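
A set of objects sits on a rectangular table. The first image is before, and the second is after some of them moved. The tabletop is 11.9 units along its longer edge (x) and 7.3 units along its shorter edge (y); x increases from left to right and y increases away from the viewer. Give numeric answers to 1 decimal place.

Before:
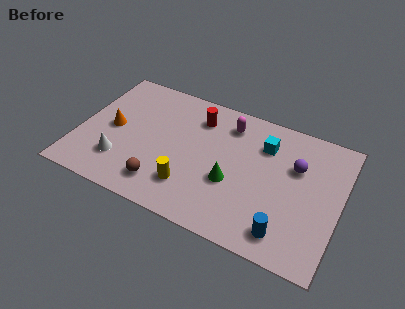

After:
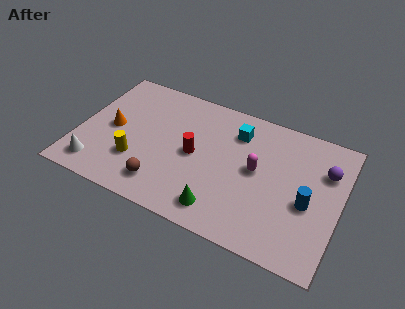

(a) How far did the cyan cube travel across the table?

1.3

The cyan cube moved from about (8.3, 5.4) to (7.0, 5.6), a distance of √(1.3² + 0.2²) ≈ 1.3.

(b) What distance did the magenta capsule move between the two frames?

2.5

From (6.6, 5.9) to (8.1, 3.9), the magenta capsule covered √(1.5² + 2.0²) ≈ 2.5 units.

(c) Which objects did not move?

the brown sphere and the orange cone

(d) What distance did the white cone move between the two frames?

1.2

From (2.1, 1.9) to (1.1, 1.2), the white cone covered √(1.0² + 0.7²) ≈ 1.2 units.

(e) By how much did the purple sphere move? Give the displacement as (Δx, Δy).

(1.3, 0.3)

The purple sphere was at about (9.8, 4.8) and moved to about (11.1, 5.1).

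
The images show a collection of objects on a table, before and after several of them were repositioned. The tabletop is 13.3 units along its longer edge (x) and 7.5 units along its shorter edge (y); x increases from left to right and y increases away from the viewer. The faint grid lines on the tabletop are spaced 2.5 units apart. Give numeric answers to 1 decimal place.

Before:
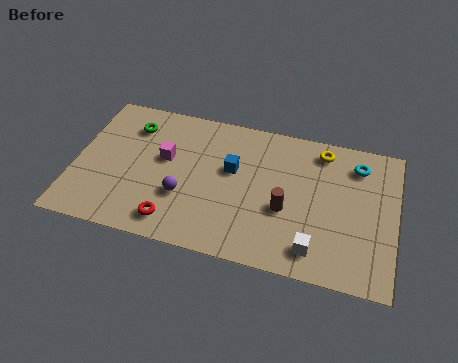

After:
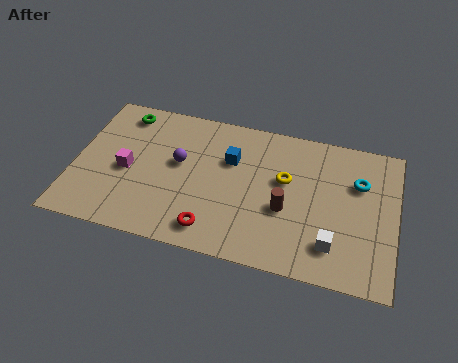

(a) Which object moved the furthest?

the yellow torus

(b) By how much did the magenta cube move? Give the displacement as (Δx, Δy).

(-1.5, -1.0)

The magenta cube started near (3.7, 4.4) and ended near (2.2, 3.4).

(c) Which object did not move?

the brown cylinder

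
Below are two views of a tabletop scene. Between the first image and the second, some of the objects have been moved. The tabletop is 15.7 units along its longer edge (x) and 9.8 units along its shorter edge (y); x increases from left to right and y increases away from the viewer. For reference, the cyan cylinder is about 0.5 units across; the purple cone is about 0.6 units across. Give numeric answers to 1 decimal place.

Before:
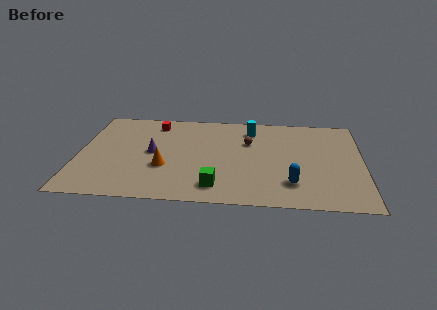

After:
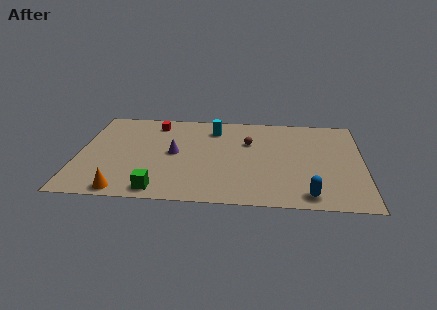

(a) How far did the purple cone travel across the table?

1.2

The purple cone was near (4.1, 5.0) before and (5.3, 5.0) after, so it travelled √(1.2² + 0.0²) ≈ 1.2 units.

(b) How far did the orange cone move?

3.3

The orange cone moved from about (4.8, 3.5) to (2.7, 0.9), a distance of √(2.1² + 2.6²) ≈ 3.3.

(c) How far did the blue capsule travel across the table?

1.4

From (11.8, 2.3) to (12.7, 1.2), the blue capsule covered √(0.9² + 1.1²) ≈ 1.4 units.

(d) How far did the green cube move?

3.2

The green cube was near (7.7, 1.7) before and (4.6, 1.1) after, so it travelled √(3.1² + 0.6²) ≈ 3.2 units.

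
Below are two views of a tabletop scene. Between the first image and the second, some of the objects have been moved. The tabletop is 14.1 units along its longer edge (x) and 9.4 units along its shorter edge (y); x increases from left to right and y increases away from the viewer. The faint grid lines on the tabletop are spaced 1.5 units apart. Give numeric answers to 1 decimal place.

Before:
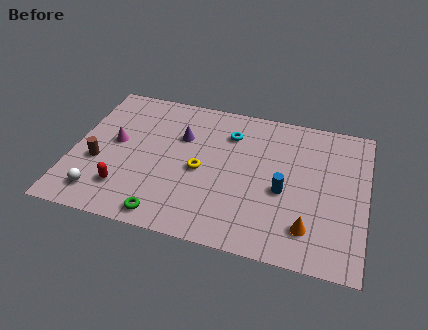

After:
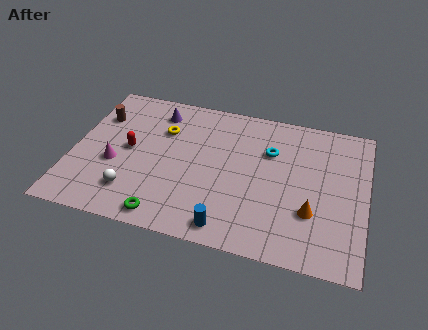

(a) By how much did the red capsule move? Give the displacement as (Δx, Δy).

(0.0, 2.6)

The red capsule was at about (2.7, 2.2) and moved to about (2.7, 4.8).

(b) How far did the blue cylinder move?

3.8

The blue cylinder moved from about (10.2, 4.0) to (7.8, 1.1), a distance of √(2.4² + 2.9²) ≈ 3.8.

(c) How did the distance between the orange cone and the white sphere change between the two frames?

-1.4

They were about 9.9 units apart before and 8.5 after — 1.4 units closer together.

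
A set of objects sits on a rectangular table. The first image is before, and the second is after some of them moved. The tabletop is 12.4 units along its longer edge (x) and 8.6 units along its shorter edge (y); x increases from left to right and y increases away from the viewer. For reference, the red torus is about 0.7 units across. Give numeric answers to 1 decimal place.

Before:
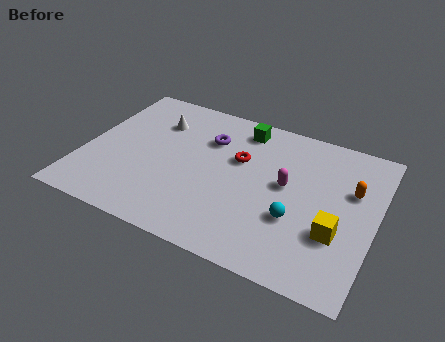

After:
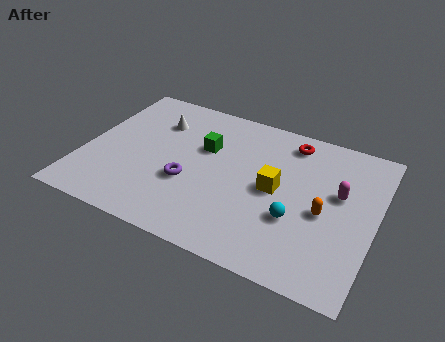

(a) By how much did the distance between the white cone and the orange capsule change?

-0.6

They were about 8.5 units apart before and 7.9 after — 0.6 units closer together.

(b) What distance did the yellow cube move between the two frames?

3.0

From (10.9, 2.9) to (8.2, 4.3), the yellow cube covered √(2.7² + 1.4²) ≈ 3.0 units.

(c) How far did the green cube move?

2.3

The green cube was near (6.4, 7.3) before and (5.0, 5.5) after, so it travelled √(1.4² + 1.8²) ≈ 2.3 units.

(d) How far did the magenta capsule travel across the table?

2.2

The magenta capsule moved from about (8.6, 4.7) to (10.8, 5.1), a distance of √(2.2² + 0.4²) ≈ 2.2.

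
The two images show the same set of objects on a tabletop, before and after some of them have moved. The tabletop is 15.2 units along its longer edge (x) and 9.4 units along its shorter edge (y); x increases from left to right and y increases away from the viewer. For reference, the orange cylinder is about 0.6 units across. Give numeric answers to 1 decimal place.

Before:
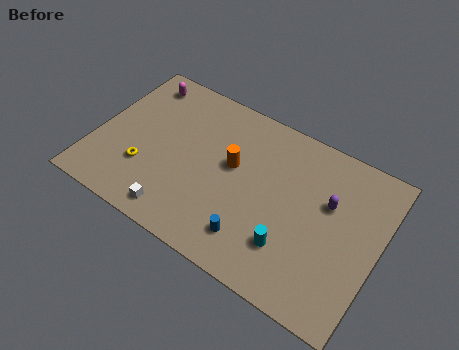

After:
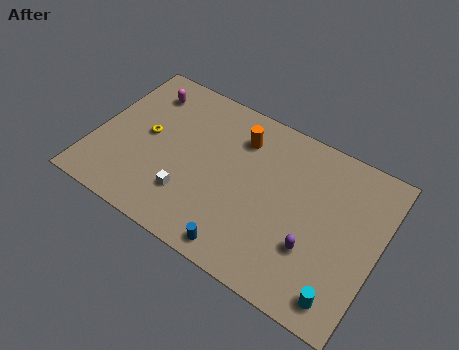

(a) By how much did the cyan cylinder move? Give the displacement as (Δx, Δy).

(2.9, -1.2)

The cyan cylinder started near (10.9, 2.5) and ended near (13.8, 1.3).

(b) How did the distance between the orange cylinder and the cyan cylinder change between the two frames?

+4.1

They were about 4.6 units apart before and 8.7 after — 4.1 units further apart.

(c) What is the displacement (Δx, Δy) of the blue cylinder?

(-0.5, -0.9)

From the two frames, the blue cylinder sits at roughly (9.0, 1.9) before and (8.5, 1.0) after.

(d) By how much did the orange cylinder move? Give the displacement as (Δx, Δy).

(0.1, 1.8)

From the two frames, the orange cylinder sits at roughly (7.3, 5.4) before and (7.4, 7.2) after.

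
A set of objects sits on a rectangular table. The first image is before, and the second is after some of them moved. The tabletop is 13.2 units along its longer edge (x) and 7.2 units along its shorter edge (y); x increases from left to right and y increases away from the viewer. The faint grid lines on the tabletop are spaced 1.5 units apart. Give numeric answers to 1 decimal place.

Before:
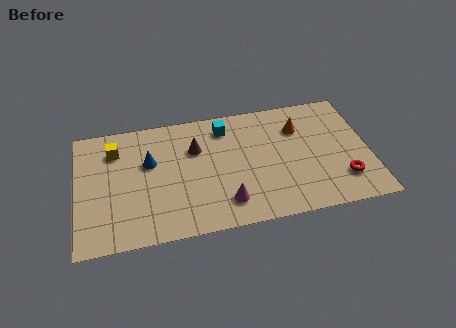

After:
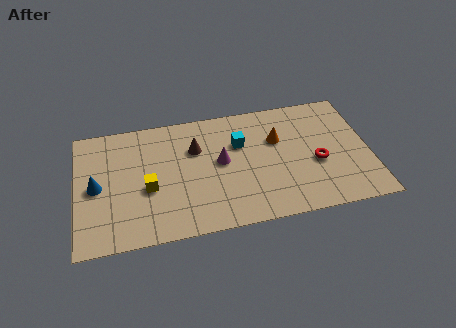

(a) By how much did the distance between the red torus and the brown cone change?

-1.5

Before: roughly 7.2 units apart; after: 5.7. That's 1.5 units closer together.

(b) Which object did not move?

the brown cone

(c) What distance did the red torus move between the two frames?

1.6

From (11.9, 1.8) to (10.8, 3.0), the red torus covered √(1.1² + 1.2²) ≈ 1.6 units.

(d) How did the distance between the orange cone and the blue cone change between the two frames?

+1.5

The distance was about 6.8 in the first image and 8.3 in the second, so they moved 1.5 units further apart.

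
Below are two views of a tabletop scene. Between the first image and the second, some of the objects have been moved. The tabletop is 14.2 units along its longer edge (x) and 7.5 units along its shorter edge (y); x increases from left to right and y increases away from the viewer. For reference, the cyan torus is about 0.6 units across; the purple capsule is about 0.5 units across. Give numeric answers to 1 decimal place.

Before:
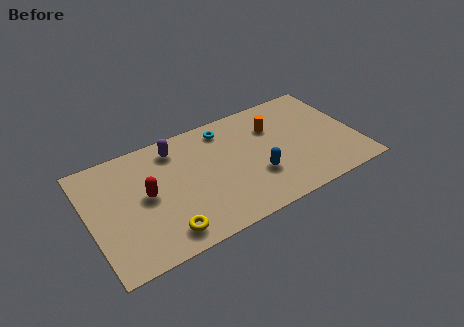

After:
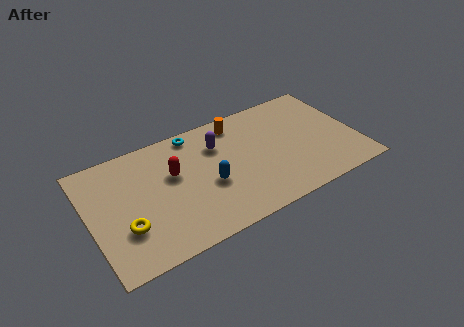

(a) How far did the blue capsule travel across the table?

2.6

The blue capsule was near (8.7, 2.5) before and (6.2, 3.1) after, so it travelled √(2.5² + 0.6²) ≈ 2.6 units.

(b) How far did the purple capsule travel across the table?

2.3

From (4.8, 6.2) to (7.0, 5.4), the purple capsule covered √(2.2² + 0.8²) ≈ 2.3 units.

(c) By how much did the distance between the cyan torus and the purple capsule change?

-1.0

The distance was about 2.7 in the first image and 1.7 in the second, so they moved 1.0 units closer together.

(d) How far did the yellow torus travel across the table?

2.2

From (3.6, 1.2) to (1.7, 2.4), the yellow torus covered √(1.9² + 1.2²) ≈ 2.2 units.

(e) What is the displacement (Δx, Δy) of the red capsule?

(1.5, 0.7)

From the two frames, the red capsule sits at roughly (3.0, 3.9) before and (4.5, 4.6) after.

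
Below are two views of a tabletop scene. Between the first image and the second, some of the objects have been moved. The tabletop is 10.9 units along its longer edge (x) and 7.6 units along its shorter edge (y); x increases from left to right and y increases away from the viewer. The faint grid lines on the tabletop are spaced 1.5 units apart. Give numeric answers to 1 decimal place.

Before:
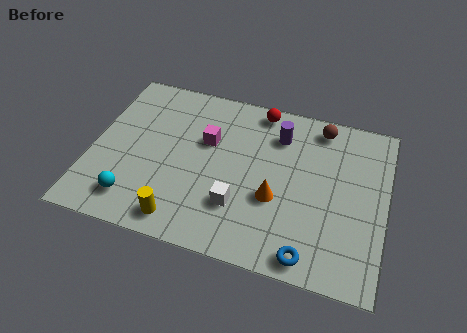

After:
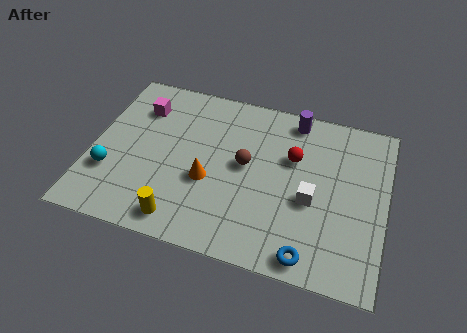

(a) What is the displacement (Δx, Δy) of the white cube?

(2.6, 1.0)

The white cube was at about (5.6, 2.2) and moved to about (8.2, 3.2).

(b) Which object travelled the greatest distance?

the brown sphere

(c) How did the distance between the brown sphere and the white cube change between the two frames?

-2.5

Before: roughly 5.2 units apart; after: 2.7. That's 2.5 units closer together.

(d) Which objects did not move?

the yellow cylinder and the blue torus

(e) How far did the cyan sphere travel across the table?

1.4

The cyan sphere was near (1.8, 1.4) before and (0.8, 2.4) after, so it travelled √(1.0² + 1.0²) ≈ 1.4 units.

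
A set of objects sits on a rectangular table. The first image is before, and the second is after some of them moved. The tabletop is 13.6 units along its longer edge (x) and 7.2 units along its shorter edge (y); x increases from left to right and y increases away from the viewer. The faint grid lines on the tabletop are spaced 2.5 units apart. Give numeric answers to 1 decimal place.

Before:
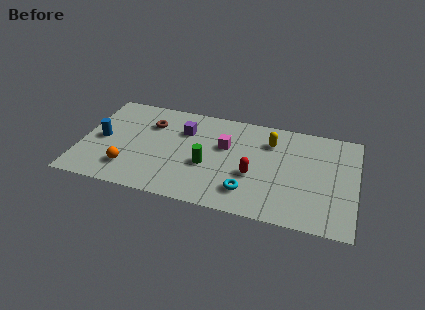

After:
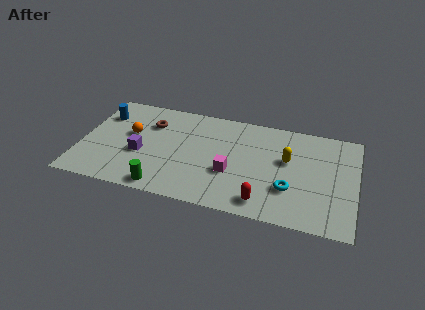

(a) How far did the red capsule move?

1.8

From (8.6, 2.8) to (9.2, 1.1), the red capsule covered √(0.6² + 1.7²) ≈ 1.8 units.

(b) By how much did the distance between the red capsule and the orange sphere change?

+1.3

The distance was about 6.2 in the first image and 7.5 in the second, so they moved 1.3 units further apart.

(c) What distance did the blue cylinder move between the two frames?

1.8

The blue cylinder moved from about (1.0, 3.5) to (0.9, 5.3), a distance of √(0.1² + 1.8²) ≈ 1.8.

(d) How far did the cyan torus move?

2.1

From (8.4, 1.6) to (10.4, 2.3), the cyan torus covered √(2.0² + 0.7²) ≈ 2.1 units.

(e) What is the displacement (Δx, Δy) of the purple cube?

(-2.0, -2.2)

From the two frames, the purple cube sits at roughly (5.0, 5.1) before and (3.0, 2.9) after.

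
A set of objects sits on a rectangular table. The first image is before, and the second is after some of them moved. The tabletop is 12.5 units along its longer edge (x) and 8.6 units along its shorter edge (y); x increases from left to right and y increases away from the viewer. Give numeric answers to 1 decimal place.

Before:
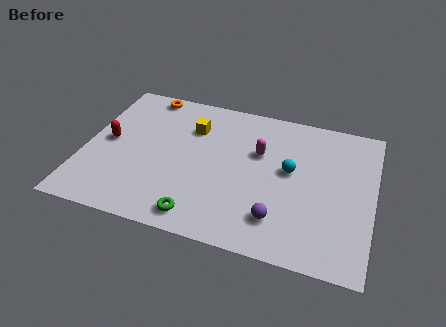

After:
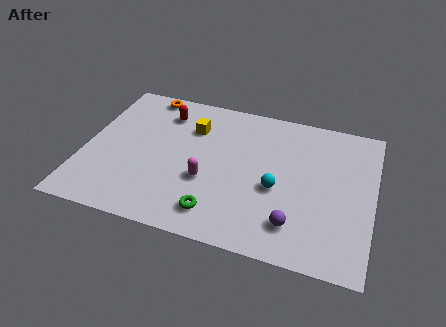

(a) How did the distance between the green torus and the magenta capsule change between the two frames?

-3.1

They were about 4.9 units apart before and 1.8 after — 3.1 units closer together.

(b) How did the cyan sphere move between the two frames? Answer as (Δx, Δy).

(-0.5, -1.2)

The cyan sphere was at about (8.9, 4.8) and moved to about (8.4, 3.6).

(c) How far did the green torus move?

0.8

The green torus moved from about (5.3, 1.1) to (6.0, 1.5), a distance of √(0.7² + 0.4²) ≈ 0.8.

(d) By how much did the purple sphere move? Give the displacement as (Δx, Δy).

(0.7, -0.1)

The purple sphere started near (8.6, 1.9) and ended near (9.3, 1.8).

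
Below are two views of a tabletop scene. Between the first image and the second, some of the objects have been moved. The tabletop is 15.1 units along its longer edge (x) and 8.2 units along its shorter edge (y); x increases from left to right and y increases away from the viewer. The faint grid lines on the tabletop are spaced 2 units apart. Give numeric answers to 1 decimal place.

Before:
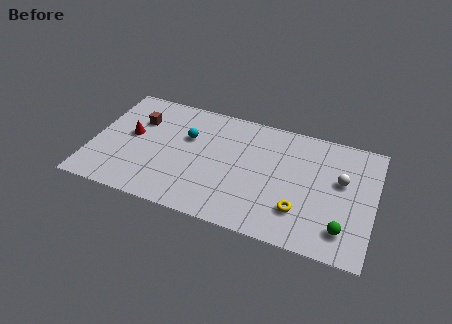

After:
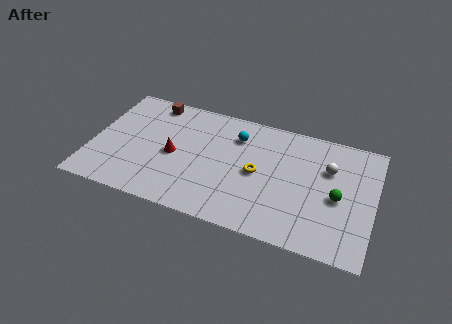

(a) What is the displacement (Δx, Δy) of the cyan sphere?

(2.6, 0.9)

From the two frames, the cyan sphere sits at roughly (5.0, 5.3) before and (7.6, 6.2) after.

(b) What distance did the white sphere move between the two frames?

0.9

From (13.3, 4.9) to (12.6, 5.5), the white sphere covered √(0.7² + 0.6²) ≈ 0.9 units.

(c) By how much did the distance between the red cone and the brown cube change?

+2.5

The distance was about 1.2 in the first image and 3.7 in the second, so they moved 2.5 units further apart.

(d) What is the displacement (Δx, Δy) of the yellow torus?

(-2.4, 1.8)

The yellow torus started near (11.3, 2.2) and ended near (8.9, 4.0).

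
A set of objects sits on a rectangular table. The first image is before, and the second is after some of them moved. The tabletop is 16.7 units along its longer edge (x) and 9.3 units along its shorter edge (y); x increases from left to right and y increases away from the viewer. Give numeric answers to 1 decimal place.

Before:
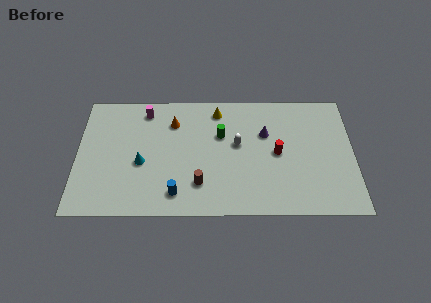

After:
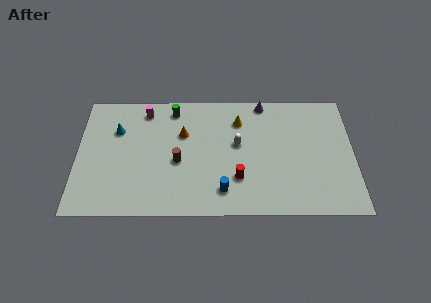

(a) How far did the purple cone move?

2.4

The purple cone moved from about (11.4, 6.1) to (11.3, 8.5), a distance of √(0.1² + 2.4²) ≈ 2.4.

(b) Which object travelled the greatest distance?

the green cylinder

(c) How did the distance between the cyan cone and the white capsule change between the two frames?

+1.4

The distance was about 6.0 in the first image and 7.4 in the second, so they moved 1.4 units further apart.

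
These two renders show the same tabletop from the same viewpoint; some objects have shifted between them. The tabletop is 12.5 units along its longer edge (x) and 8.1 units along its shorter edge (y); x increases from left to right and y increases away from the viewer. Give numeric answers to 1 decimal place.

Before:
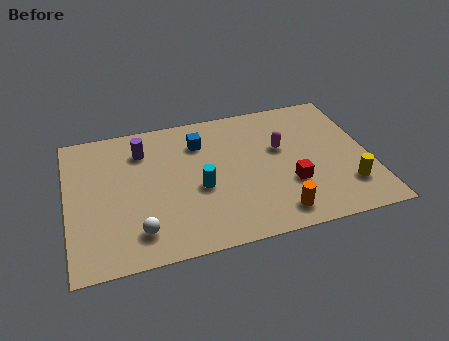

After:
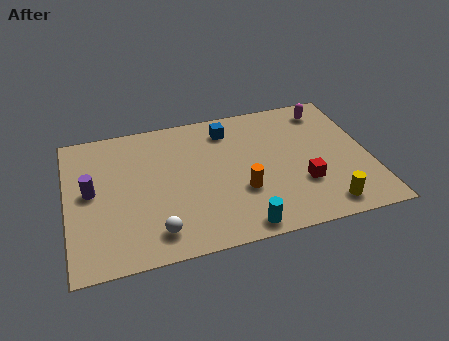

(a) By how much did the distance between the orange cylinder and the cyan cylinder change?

-1.7

Before: roughly 3.7 units apart; after: 2.0. That's 1.7 units closer together.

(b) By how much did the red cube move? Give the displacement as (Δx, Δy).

(0.5, -0.1)

From the two frames, the red cube sits at roughly (9.1, 2.7) before and (9.6, 2.6) after.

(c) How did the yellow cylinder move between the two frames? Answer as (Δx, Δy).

(-1.0, -0.9)

The yellow cylinder started near (11.4, 2.0) and ended near (10.4, 1.1).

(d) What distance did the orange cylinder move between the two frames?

2.1

The orange cylinder moved from about (8.4, 1.2) to (7.1, 2.8), a distance of √(1.3² + 1.6²) ≈ 2.1.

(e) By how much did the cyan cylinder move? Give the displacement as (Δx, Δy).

(1.5, -2.6)

The cyan cylinder started near (5.4, 3.4) and ended near (6.9, 0.8).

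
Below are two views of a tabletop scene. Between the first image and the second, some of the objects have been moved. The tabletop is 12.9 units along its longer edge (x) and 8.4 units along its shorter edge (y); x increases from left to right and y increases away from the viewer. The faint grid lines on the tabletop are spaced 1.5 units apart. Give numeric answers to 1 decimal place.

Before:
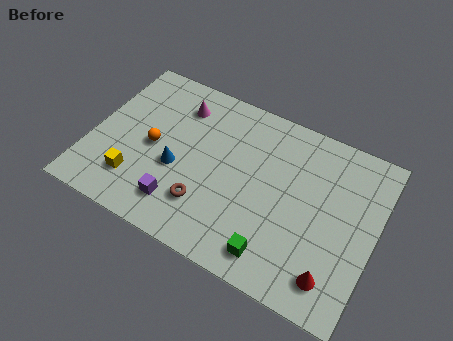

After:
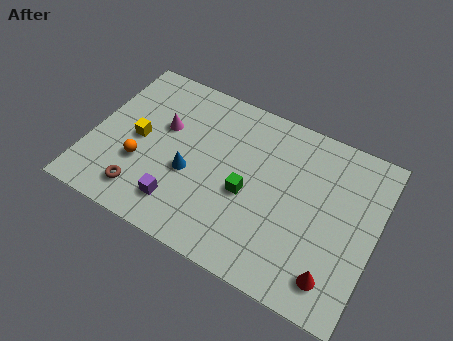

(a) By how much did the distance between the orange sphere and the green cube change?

-1.7

The distance was about 6.6 in the first image and 4.9 in the second, so they moved 1.7 units closer together.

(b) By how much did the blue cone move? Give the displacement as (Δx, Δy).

(0.6, 0.0)

The blue cone was at about (4.0, 3.4) and moved to about (4.6, 3.4).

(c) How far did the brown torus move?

2.9

From (5.5, 2.2) to (2.7, 1.5), the brown torus covered √(2.8² + 0.7²) ≈ 2.9 units.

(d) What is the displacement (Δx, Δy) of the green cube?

(-1.6, 2.3)

The green cube was at about (8.8, 1.3) and moved to about (7.2, 3.6).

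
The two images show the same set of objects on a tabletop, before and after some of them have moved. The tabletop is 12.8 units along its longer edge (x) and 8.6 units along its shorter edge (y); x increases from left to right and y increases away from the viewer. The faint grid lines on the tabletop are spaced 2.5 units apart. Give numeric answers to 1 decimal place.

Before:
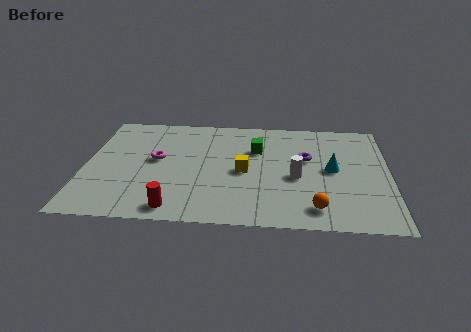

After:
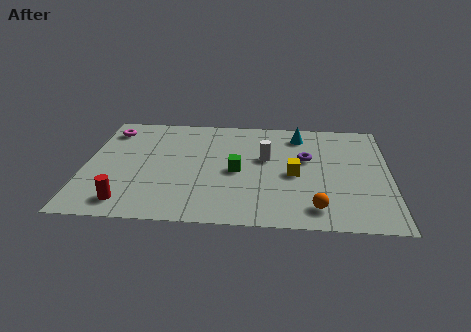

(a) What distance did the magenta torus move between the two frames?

3.1

The magenta torus was near (3.0, 4.7) before and (0.9, 7.0) after, so it travelled √(2.1² + 2.3²) ≈ 3.1 units.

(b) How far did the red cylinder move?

2.0

The red cylinder was near (3.9, 1.0) before and (1.9, 1.3) after, so it travelled √(2.0² + 0.3²) ≈ 2.0 units.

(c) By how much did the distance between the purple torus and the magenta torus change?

+2.3

The distance was about 6.3 in the first image and 8.6 in the second, so they moved 2.3 units further apart.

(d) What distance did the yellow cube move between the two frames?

2.1

The yellow cube moved from about (6.7, 4.0) to (8.8, 3.9), a distance of √(2.1² + 0.1²) ≈ 2.1.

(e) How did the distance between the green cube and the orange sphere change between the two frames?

-0.9

The distance was about 5.1 in the first image and 4.2 in the second, so they moved 0.9 units closer together.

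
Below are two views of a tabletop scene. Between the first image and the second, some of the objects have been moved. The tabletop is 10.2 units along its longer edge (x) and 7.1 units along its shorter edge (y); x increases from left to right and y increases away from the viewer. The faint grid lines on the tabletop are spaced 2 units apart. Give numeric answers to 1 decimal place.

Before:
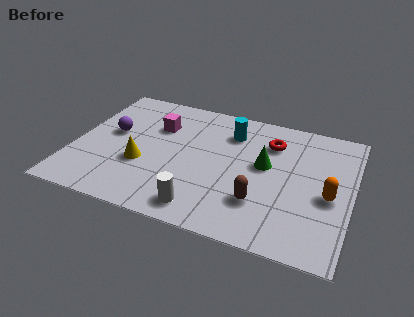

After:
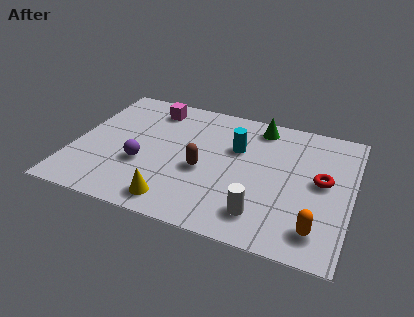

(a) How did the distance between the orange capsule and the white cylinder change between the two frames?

-2.9

They were about 4.9 units apart before and 2.0 after — 2.9 units closer together.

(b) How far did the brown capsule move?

2.4

The brown capsule was near (7.0, 2.0) before and (4.8, 3.0) after, so it travelled √(2.2² + 1.0²) ≈ 2.4 units.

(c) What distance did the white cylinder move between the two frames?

2.1

From (5.0, 1.0) to (7.1, 1.4), the white cylinder covered √(2.1² + 0.4²) ≈ 2.1 units.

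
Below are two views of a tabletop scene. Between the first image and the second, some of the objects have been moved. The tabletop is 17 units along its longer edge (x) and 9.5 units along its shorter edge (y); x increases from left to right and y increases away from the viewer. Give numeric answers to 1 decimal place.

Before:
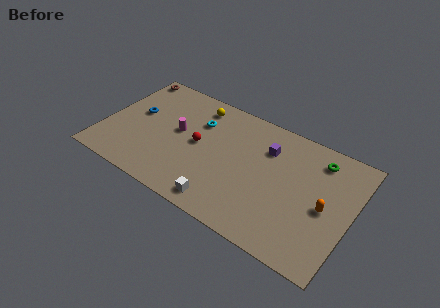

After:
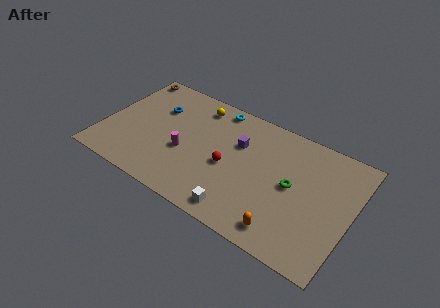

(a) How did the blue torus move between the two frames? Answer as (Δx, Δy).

(1.3, 1.1)

From the two frames, the blue torus sits at roughly (2.0, 5.4) before and (3.3, 6.5) after.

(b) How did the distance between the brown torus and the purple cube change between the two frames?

-1.7

The distance was about 10.2 in the first image and 8.5 in the second, so they moved 1.7 units closer together.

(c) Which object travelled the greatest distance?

the orange capsule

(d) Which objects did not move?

the brown torus and the yellow sphere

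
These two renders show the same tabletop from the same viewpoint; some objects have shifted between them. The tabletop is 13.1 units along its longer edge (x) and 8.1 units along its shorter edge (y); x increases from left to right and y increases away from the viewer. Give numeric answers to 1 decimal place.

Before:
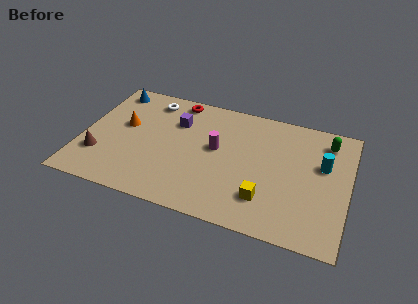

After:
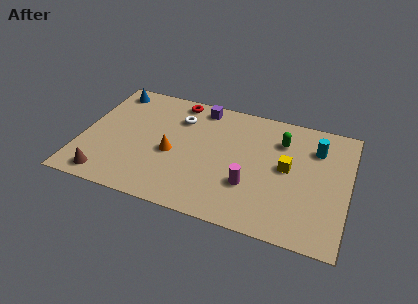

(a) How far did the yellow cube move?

2.5

The yellow cube moved from about (9.2, 2.0) to (10.1, 4.3), a distance of √(0.9² + 2.3²) ≈ 2.5.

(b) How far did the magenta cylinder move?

2.6

The magenta cylinder moved from about (6.6, 4.5) to (8.4, 2.6), a distance of √(1.8² + 1.9²) ≈ 2.6.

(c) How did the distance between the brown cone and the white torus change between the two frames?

+0.9

They were about 5.0 units apart before and 5.9 after — 0.9 units further apart.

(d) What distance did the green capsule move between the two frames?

2.3

From (11.9, 6.6) to (9.7, 6.0), the green capsule covered √(2.2² + 0.6²) ≈ 2.3 units.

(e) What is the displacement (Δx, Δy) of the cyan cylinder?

(-0.4, 1.0)

From the two frames, the cyan cylinder sits at roughly (11.8, 5.0) before and (11.4, 6.0) after.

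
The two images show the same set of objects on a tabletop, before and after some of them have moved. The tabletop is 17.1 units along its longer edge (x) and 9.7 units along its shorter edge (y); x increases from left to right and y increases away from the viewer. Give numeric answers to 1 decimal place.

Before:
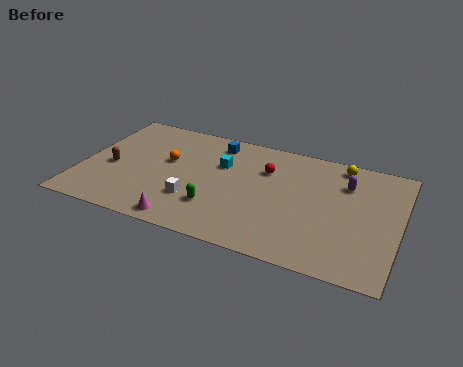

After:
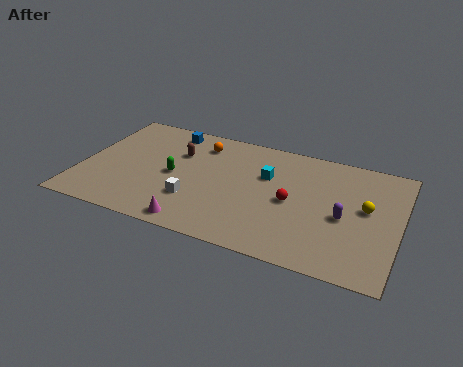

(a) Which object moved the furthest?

the brown capsule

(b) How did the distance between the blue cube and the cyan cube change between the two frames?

+4.1

They were about 1.9 units apart before and 6.0 after — 4.1 units further apart.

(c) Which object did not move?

the white cube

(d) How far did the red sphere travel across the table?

2.7

The red sphere moved from about (9.8, 6.8) to (11.4, 4.6), a distance of √(1.6² + 2.2²) ≈ 2.7.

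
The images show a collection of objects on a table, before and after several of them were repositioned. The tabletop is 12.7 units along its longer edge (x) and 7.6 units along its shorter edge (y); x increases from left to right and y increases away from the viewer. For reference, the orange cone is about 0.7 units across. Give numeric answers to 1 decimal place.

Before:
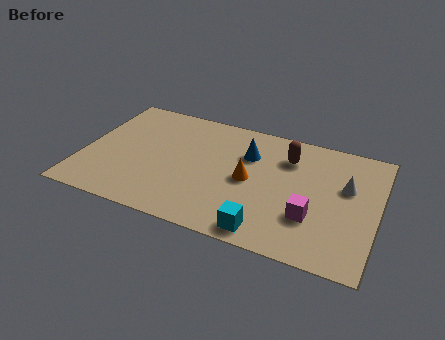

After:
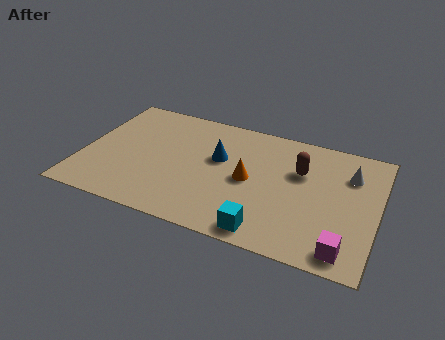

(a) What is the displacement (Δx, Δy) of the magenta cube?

(1.5, -1.4)

The magenta cube was at about (10.0, 2.4) and moved to about (11.5, 1.0).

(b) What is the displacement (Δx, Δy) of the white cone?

(0.1, 0.8)

The white cone started near (11.3, 4.7) and ended near (11.4, 5.5).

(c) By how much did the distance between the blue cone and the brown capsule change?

+1.8

The distance was about 1.7 in the first image and 3.5 in the second, so they moved 1.8 units further apart.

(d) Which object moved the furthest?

the magenta cube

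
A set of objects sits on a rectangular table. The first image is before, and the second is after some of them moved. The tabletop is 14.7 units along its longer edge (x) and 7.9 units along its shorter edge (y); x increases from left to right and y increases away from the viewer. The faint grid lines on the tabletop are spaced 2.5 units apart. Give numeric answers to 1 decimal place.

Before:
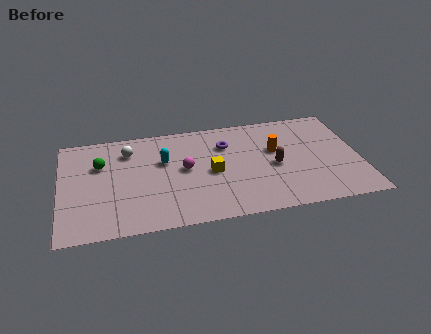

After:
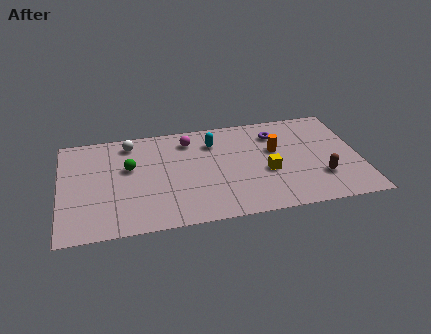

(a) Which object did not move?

the orange cylinder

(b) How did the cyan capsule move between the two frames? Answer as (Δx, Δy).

(2.5, 1.0)

The cyan capsule was at about (5.1, 5.0) and moved to about (7.6, 6.0).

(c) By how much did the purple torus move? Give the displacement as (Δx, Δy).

(2.5, 0.4)

The purple torus started near (8.2, 5.7) and ended near (10.7, 6.1).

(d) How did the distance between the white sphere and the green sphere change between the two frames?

+0.3

They were about 1.6 units apart before and 1.9 after — 0.3 units further apart.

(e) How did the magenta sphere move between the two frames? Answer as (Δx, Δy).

(0.3, 2.2)

The magenta sphere started near (6.1, 4.2) and ended near (6.4, 6.4).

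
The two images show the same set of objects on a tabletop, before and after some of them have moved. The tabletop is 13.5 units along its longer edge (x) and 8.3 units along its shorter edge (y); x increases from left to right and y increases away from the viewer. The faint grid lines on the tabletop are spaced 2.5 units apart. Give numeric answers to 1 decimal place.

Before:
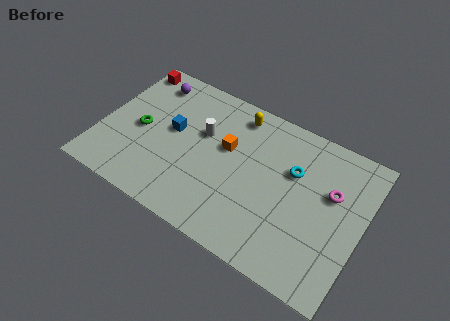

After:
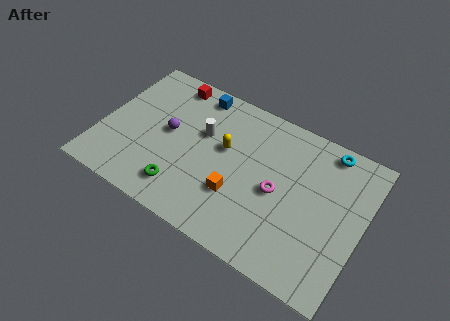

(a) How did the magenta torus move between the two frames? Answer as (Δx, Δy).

(-2.6, -1.3)

From the two frames, the magenta torus sits at roughly (11.8, 5.2) before and (9.2, 3.9) after.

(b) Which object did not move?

the white cylinder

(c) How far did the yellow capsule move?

2.2

The yellow capsule was near (6.6, 7.1) before and (6.3, 4.9) after, so it travelled √(0.3² + 2.2²) ≈ 2.2 units.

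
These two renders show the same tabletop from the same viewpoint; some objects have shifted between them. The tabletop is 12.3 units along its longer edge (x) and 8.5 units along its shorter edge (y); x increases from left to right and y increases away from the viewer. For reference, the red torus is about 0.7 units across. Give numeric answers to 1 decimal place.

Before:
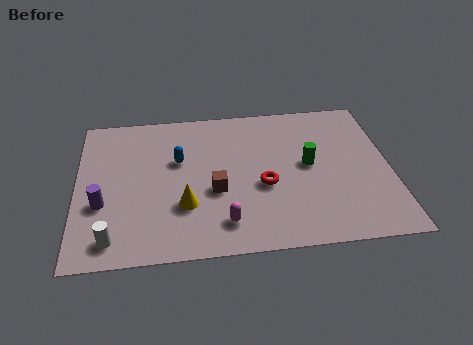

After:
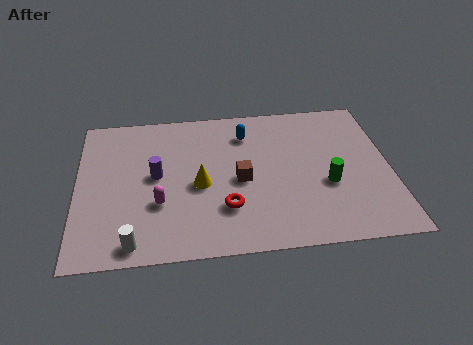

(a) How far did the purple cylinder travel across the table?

2.5

The purple cylinder moved from about (1.0, 3.1) to (3.1, 4.5), a distance of √(2.1² + 1.4²) ≈ 2.5.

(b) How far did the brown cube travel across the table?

1.1

The brown cube was near (5.4, 3.4) before and (6.4, 3.9) after, so it travelled √(1.0² + 0.5²) ≈ 1.1 units.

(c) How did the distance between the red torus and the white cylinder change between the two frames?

-2.4

They were about 6.3 units apart before and 3.9 after — 2.4 units closer together.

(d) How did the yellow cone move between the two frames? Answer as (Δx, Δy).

(0.6, 1.1)

From the two frames, the yellow cone sits at roughly (4.2, 2.7) before and (4.8, 3.8) after.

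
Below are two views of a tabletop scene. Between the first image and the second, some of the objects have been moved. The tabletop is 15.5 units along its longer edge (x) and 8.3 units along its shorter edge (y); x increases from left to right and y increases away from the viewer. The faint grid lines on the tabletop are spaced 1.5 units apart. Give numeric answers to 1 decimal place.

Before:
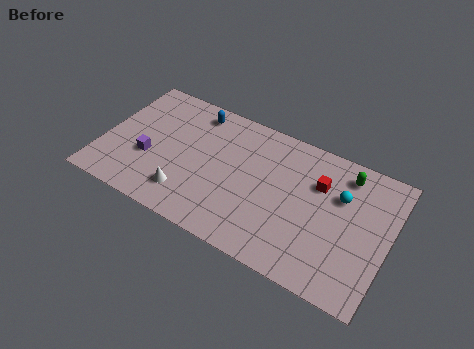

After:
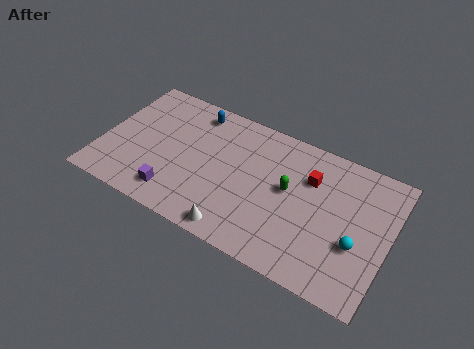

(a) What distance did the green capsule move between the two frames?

3.6

From (12.9, 6.9) to (10.1, 4.6), the green capsule covered √(2.8² + 2.3²) ≈ 3.6 units.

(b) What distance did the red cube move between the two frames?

0.5

The red cube moved from about (11.6, 5.7) to (11.1, 5.8), a distance of √(0.5² + 0.1²) ≈ 0.5.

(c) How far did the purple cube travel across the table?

2.3

From (2.6, 3.1) to (4.3, 1.5), the purple cube covered √(1.7² + 1.6²) ≈ 2.3 units.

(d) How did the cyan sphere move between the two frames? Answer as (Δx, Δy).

(1.1, -2.4)

The cyan sphere started near (12.8, 5.5) and ended near (13.9, 3.1).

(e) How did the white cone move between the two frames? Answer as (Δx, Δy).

(2.9, -0.9)

From the two frames, the white cone sits at roughly (4.9, 1.8) before and (7.8, 0.9) after.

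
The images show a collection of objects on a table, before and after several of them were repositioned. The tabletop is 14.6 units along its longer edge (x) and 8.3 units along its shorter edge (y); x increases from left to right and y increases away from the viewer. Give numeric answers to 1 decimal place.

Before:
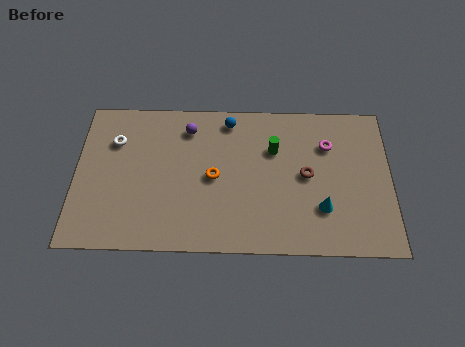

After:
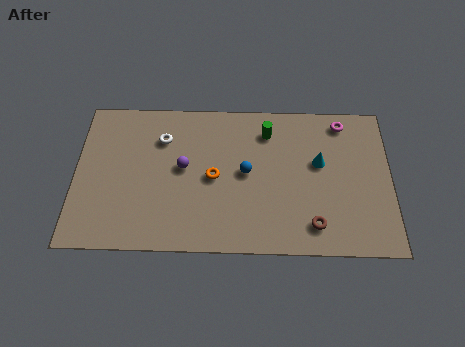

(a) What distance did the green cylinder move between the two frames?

1.0

The green cylinder was near (9.2, 5.6) before and (8.9, 6.6) after, so it travelled √(0.3² + 1.0²) ≈ 1.0 units.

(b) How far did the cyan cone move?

2.5

The cyan cone moved from about (11.4, 2.4) to (11.3, 4.9), a distance of √(0.1² + 2.5²) ≈ 2.5.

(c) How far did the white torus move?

2.2

The white torus moved from about (1.8, 5.9) to (4.0, 6.1), a distance of √(2.2² + 0.2²) ≈ 2.2.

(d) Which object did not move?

the orange torus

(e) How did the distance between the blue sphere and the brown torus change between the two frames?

-0.5

The distance was about 4.7 in the first image and 4.2 in the second, so they moved 0.5 units closer together.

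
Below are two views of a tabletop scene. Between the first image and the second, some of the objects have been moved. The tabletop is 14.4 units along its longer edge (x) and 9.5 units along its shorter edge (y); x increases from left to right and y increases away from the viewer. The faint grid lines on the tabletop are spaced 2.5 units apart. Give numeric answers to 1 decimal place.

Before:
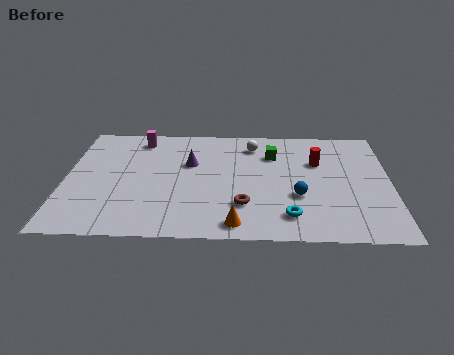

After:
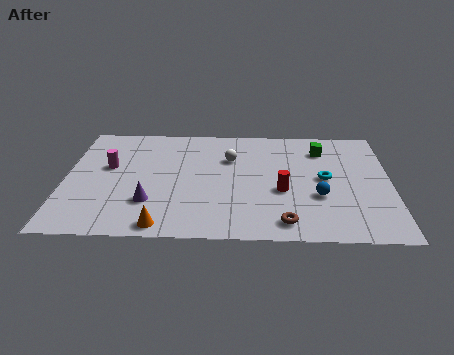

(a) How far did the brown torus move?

2.2

From (7.9, 2.6) to (9.7, 1.3), the brown torus covered √(1.8² + 1.3²) ≈ 2.2 units.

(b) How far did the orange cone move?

3.2

The orange cone moved from about (7.6, 1.1) to (4.4, 0.9), a distance of √(3.2² + 0.2²) ≈ 3.2.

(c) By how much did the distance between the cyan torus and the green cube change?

-2.6

They were about 5.1 units apart before and 2.5 after — 2.6 units closer together.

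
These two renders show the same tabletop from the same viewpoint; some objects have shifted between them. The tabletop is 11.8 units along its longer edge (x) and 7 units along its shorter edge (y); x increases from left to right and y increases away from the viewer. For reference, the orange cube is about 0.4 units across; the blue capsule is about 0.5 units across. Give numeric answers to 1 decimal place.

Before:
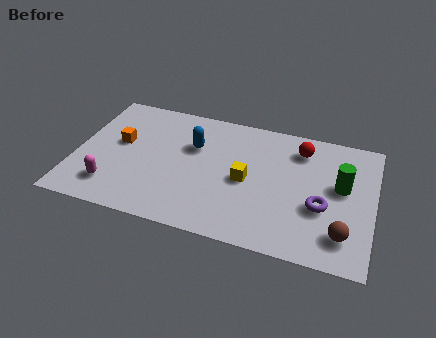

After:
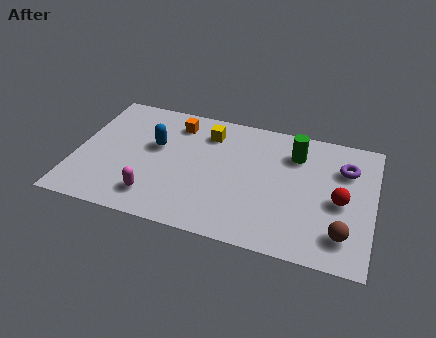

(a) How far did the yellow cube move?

2.8

The yellow cube was near (6.8, 3.3) before and (5.1, 5.5) after, so it travelled √(1.7² + 2.2²) ≈ 2.8 units.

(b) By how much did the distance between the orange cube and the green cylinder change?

-4.0

They were about 8.8 units apart before and 4.8 after — 4.0 units closer together.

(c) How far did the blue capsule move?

1.6

The blue capsule moved from about (4.6, 4.6) to (3.1, 4.2), a distance of √(1.5² + 0.4²) ≈ 1.6.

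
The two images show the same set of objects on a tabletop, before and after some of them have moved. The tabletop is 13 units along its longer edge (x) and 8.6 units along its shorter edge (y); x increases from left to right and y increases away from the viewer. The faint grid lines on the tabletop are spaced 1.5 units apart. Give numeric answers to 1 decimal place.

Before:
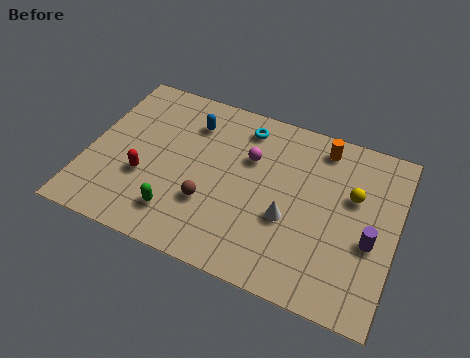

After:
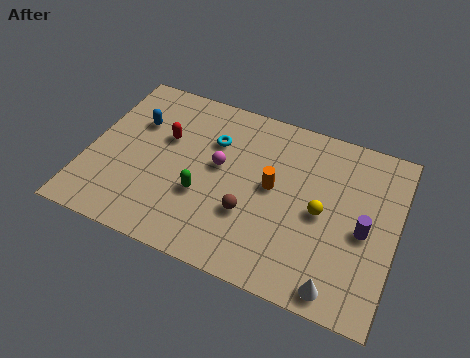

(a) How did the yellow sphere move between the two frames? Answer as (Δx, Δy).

(-1.2, -1.3)

The yellow sphere was at about (11.1, 5.4) and moved to about (9.9, 4.1).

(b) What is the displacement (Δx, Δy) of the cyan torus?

(-1.2, -1.2)

From the two frames, the cyan torus sits at roughly (6.3, 7.2) before and (5.1, 6.0) after.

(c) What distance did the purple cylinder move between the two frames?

0.5

From (12.0, 3.5) to (11.7, 3.9), the purple cylinder covered √(0.3² + 0.4²) ≈ 0.5 units.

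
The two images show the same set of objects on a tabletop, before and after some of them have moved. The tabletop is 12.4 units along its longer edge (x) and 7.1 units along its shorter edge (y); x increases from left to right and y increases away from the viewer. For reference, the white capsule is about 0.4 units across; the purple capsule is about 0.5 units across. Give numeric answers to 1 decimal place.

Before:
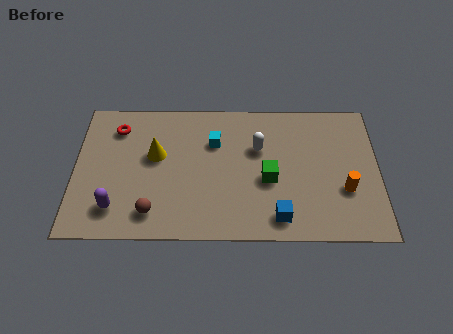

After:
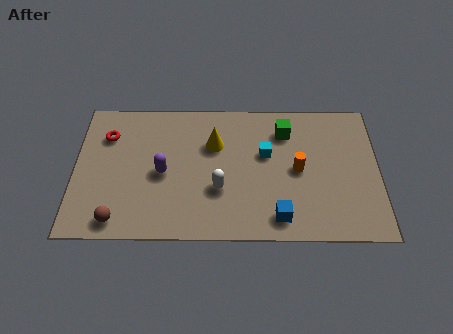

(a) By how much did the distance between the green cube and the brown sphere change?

+3.2

They were about 5.0 units apart before and 8.2 after — 3.2 units further apart.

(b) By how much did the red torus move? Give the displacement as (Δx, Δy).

(-0.4, -0.4)

From the two frames, the red torus sits at roughly (1.7, 5.6) before and (1.3, 5.2) after.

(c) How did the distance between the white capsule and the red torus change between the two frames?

-0.6

They were about 5.9 units apart before and 5.3 after — 0.6 units closer together.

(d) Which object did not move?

the blue cube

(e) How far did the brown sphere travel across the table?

1.5

From (3.2, 1.3) to (1.8, 0.9), the brown sphere covered √(1.4² + 0.4²) ≈ 1.5 units.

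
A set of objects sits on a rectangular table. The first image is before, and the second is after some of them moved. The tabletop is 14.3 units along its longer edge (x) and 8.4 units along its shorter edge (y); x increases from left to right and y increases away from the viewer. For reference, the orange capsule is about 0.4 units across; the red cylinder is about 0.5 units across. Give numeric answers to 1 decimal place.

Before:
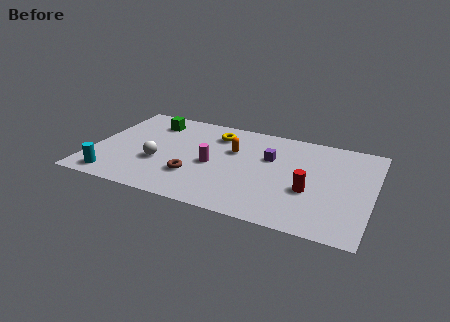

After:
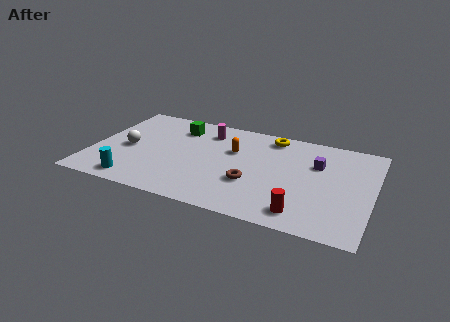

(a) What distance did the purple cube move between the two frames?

2.4

The purple cube moved from about (9.0, 5.4) to (11.4, 5.6), a distance of √(2.4² + 0.2²) ≈ 2.4.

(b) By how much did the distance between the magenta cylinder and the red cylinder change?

+2.6

The distance was about 5.0 in the first image and 7.6 in the second, so they moved 2.6 units further apart.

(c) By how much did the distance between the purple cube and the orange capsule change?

+2.4

The distance was about 1.9 in the first image and 4.3 in the second, so they moved 2.4 units further apart.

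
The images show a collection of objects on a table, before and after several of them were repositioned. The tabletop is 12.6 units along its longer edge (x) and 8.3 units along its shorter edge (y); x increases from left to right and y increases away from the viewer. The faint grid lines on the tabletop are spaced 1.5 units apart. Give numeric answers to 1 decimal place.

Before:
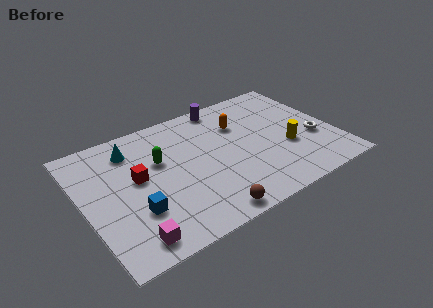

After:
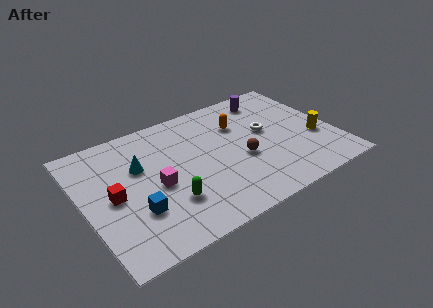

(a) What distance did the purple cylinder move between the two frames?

2.4

The purple cylinder was near (7.6, 7.5) before and (9.9, 7.0) after, so it travelled √(2.3² + 0.5²) ≈ 2.4 units.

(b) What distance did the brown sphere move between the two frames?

3.5

From (5.5, 0.8) to (7.8, 3.4), the brown sphere covered √(2.3² + 2.6²) ≈ 3.5 units.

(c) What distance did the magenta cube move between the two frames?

3.1

The magenta cube was near (1.8, 1.1) before and (3.5, 3.7) after, so it travelled √(1.7² + 2.6²) ≈ 3.1 units.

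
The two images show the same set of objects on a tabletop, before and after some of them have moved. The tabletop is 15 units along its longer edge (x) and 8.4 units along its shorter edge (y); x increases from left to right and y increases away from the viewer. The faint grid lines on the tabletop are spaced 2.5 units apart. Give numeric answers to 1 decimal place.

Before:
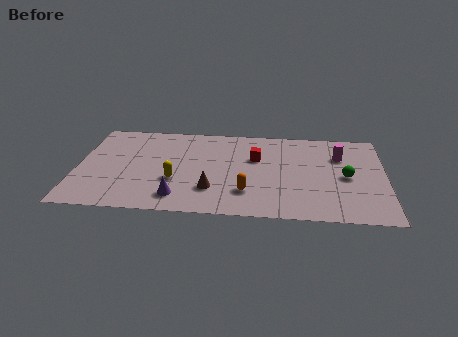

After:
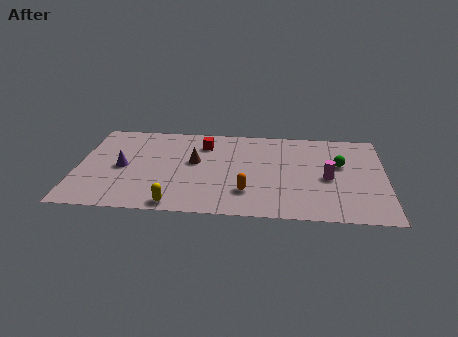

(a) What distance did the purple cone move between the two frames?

3.8

The purple cone moved from about (5.0, 1.5) to (2.2, 4.0), a distance of √(2.8² + 2.5²) ≈ 3.8.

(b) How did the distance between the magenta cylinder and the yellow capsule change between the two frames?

-0.6

Before: roughly 8.5 units apart; after: 7.9. That's 0.6 units closer together.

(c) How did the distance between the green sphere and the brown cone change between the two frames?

+0.4

They were about 6.7 units apart before and 7.1 after — 0.4 units further apart.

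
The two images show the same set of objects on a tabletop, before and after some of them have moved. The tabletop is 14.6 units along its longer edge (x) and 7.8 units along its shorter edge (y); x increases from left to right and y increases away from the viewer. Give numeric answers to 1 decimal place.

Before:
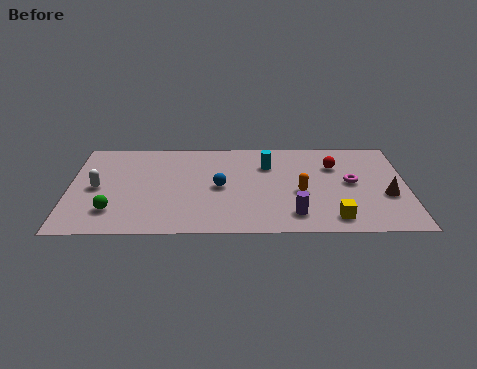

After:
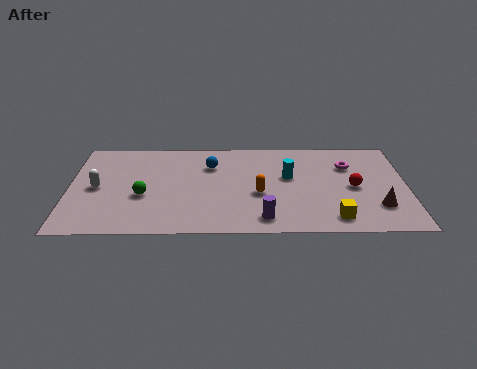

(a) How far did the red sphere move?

2.0

The red sphere moved from about (11.5, 5.5) to (12.3, 3.7), a distance of √(0.8² + 1.8²) ≈ 2.0.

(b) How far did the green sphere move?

1.8

The green sphere was near (1.9, 1.9) before and (3.2, 3.1) after, so it travelled √(1.3² + 1.2²) ≈ 1.8 units.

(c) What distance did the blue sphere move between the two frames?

1.8

The blue sphere moved from about (6.5, 3.8) to (6.1, 5.6), a distance of √(0.4² + 1.8²) ≈ 1.8.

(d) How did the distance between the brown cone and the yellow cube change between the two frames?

-0.8

Before: roughly 2.9 units apart; after: 2.1. That's 0.8 units closer together.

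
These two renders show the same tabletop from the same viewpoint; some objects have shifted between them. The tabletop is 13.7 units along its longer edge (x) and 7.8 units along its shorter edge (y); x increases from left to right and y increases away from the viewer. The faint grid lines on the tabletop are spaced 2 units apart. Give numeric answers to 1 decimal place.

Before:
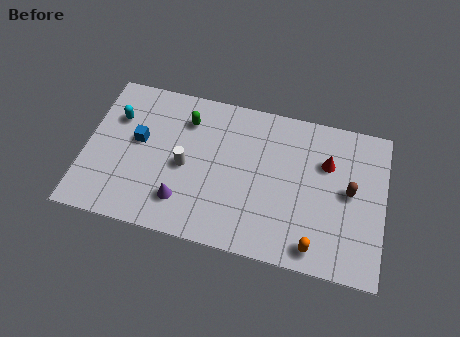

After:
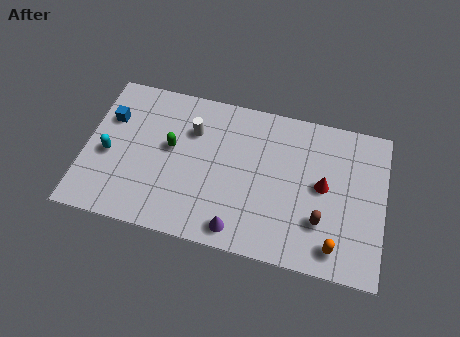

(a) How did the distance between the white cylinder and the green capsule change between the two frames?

-1.0

Before: roughly 2.4 units apart; after: 1.4. That's 1.0 units closer together.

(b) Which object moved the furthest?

the purple cone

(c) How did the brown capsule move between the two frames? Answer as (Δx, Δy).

(-1.2, -1.8)

The brown capsule was at about (12.1, 4.1) and moved to about (10.9, 2.3).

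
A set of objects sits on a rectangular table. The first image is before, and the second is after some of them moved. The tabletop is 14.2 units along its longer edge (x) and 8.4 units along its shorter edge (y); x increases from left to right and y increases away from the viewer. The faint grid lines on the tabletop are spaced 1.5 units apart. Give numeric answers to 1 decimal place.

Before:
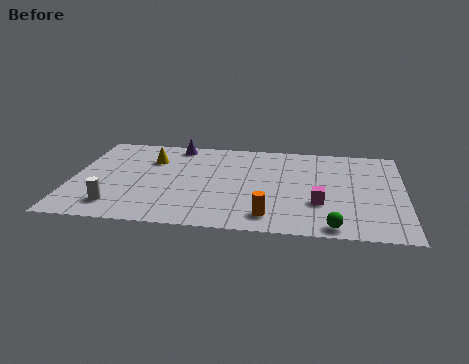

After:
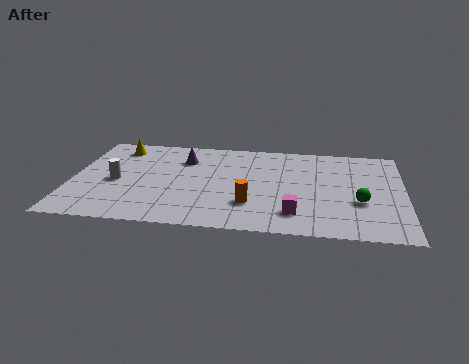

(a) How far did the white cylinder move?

2.2

From (2.0, 1.6) to (1.9, 3.8), the white cylinder covered √(0.1² + 2.2²) ≈ 2.2 units.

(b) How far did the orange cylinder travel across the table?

1.3

The orange cylinder moved from about (8.5, 1.4) to (7.7, 2.4), a distance of √(0.8² + 1.0²) ≈ 1.3.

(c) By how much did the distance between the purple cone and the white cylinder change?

-2.6

The distance was about 6.3 in the first image and 3.7 in the second, so they moved 2.6 units closer together.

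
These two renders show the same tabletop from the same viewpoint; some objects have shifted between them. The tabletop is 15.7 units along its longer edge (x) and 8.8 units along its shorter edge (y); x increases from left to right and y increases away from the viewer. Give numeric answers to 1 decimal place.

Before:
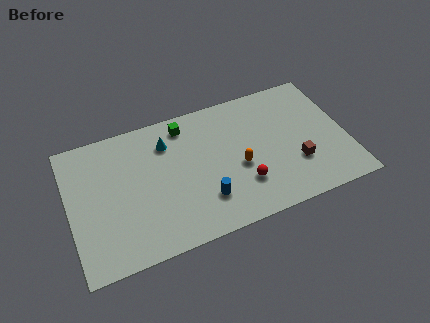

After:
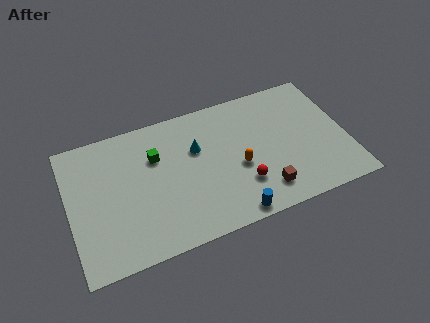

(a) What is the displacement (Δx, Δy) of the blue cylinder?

(1.4, -1.5)

The blue cylinder was at about (7.4, 2.3) and moved to about (8.8, 0.8).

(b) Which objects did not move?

the orange capsule and the red sphere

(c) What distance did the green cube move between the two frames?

2.3

The green cube was near (6.8, 7.5) before and (5.0, 6.0) after, so it travelled √(1.8² + 1.5²) ≈ 2.3 units.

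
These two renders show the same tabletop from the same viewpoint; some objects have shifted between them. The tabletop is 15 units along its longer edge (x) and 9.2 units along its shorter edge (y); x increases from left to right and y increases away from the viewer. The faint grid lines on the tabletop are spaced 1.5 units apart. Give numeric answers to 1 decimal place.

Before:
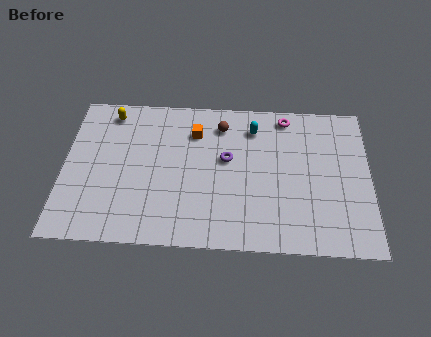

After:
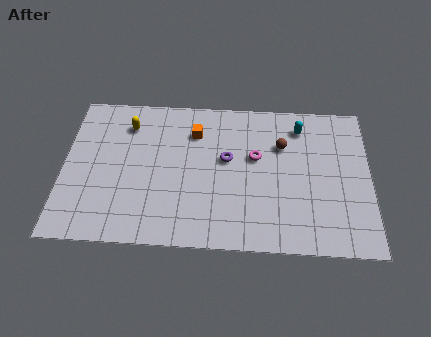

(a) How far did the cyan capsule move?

2.3

The cyan capsule moved from about (9.3, 7.3) to (11.6, 7.5), a distance of √(2.3² + 0.2²) ≈ 2.3.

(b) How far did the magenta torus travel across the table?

3.0

From (10.9, 8.1) to (9.4, 5.5), the magenta torus covered √(1.5² + 2.6²) ≈ 3.0 units.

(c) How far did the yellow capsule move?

1.1

The yellow capsule was near (2.2, 7.9) before and (3.1, 7.2) after, so it travelled √(0.9² + 0.7²) ≈ 1.1 units.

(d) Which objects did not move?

the orange cube and the purple torus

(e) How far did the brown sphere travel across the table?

3.2

The brown sphere was near (7.7, 7.4) before and (10.7, 6.3) after, so it travelled √(3.0² + 1.1²) ≈ 3.2 units.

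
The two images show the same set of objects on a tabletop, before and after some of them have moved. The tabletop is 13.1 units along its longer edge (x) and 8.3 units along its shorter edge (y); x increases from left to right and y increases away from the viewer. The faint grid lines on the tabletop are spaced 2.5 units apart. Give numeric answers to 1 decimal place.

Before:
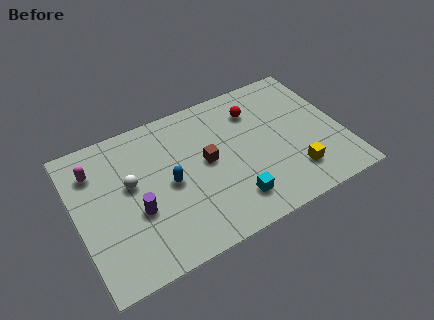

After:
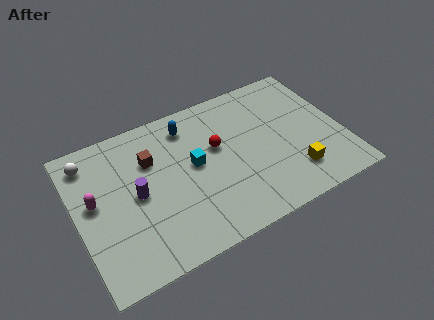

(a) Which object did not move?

the yellow cube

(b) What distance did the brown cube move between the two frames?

2.9

The brown cube moved from about (6.4, 4.4) to (3.8, 5.7), a distance of √(2.6² + 1.3²) ≈ 2.9.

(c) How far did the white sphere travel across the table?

2.8

The white sphere moved from about (2.7, 4.8) to (0.9, 6.9), a distance of √(1.8² + 2.1²) ≈ 2.8.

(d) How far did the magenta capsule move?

1.7

The magenta capsule was near (1.1, 6.3) before and (0.9, 4.6) after, so it travelled √(0.2² + 1.7²) ≈ 1.7 units.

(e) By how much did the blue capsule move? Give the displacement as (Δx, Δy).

(1.3, 2.8)

The blue capsule started near (4.5, 4.0) and ended near (5.8, 6.8).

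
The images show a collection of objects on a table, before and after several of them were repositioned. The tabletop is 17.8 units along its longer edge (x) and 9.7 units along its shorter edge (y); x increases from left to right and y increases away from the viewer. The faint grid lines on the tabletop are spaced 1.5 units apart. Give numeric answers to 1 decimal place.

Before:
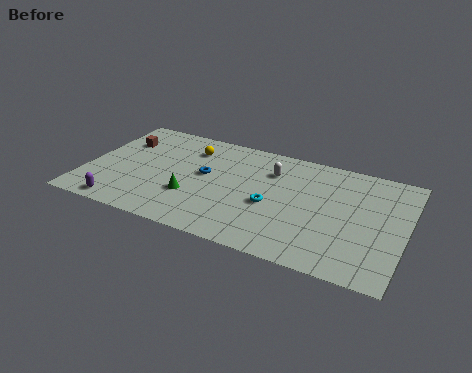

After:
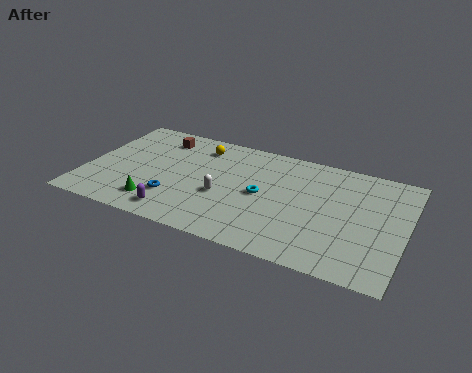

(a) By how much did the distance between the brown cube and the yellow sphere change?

-1.6

They were about 3.9 units apart before and 2.3 after — 1.6 units closer together.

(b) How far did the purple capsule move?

3.1

The purple capsule moved from about (2.4, 1.0) to (5.5, 1.4), a distance of √(3.1² + 0.4²) ≈ 3.1.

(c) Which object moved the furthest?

the white capsule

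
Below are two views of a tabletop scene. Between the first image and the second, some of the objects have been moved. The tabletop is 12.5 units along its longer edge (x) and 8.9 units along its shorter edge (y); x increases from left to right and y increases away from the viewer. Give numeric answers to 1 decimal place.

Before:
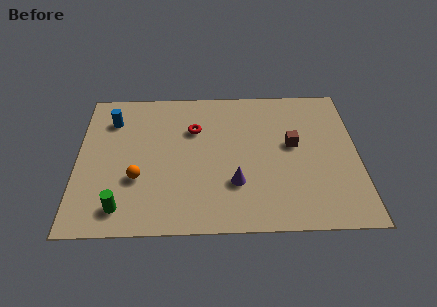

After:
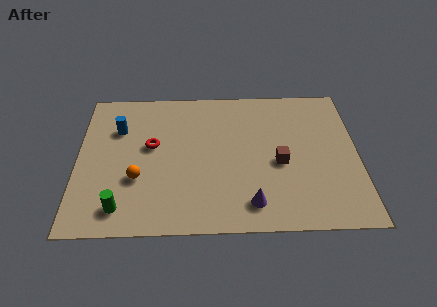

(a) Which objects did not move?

the orange sphere and the green cylinder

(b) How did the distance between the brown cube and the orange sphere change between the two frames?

-0.8

Before: roughly 7.2 units apart; after: 6.4. That's 0.8 units closer together.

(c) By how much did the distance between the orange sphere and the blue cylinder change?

-0.7

The distance was about 3.9 in the first image and 3.2 in the second, so they moved 0.7 units closer together.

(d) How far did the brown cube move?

1.3

From (9.6, 5.0) to (9.0, 3.9), the brown cube covered √(0.6² + 1.1²) ≈ 1.3 units.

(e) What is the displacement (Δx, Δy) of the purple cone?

(0.7, -1.2)

From the two frames, the purple cone sits at roughly (7.0, 2.7) before and (7.7, 1.5) after.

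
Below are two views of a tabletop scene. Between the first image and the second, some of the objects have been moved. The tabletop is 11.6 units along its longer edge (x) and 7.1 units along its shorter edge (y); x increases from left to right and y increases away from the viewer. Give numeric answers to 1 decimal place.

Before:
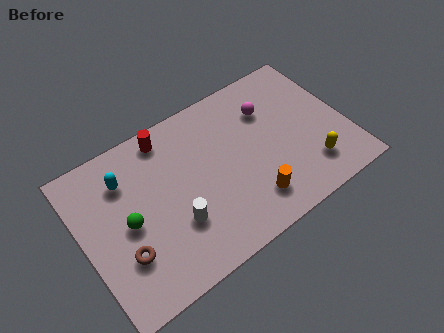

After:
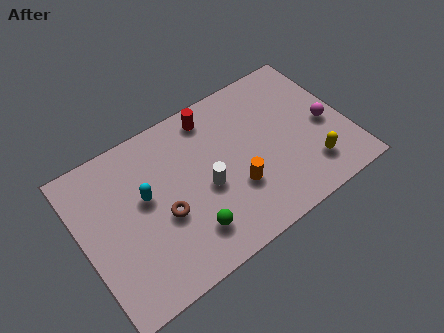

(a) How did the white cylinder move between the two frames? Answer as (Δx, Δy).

(1.5, 0.8)

The white cylinder started near (3.8, 2.3) and ended near (5.3, 3.1).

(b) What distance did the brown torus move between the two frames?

2.0

From (1.5, 2.2) to (3.4, 2.9), the brown torus covered √(1.9² + 0.7²) ≈ 2.0 units.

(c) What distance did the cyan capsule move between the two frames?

1.4

The cyan capsule was near (2.1, 5.3) before and (2.8, 4.1) after, so it travelled √(0.7² + 1.2²) ≈ 1.4 units.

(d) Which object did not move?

the yellow capsule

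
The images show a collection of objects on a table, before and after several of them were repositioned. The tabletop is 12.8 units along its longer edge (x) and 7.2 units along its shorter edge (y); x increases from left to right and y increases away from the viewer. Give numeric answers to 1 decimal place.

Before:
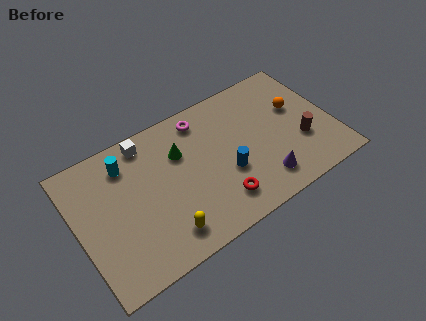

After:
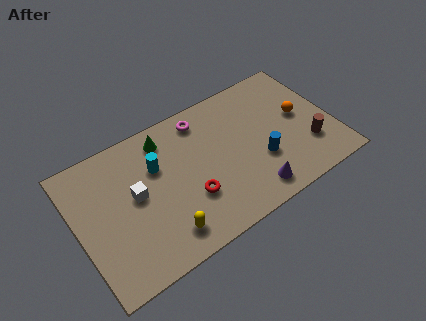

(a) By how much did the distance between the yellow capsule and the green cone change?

+0.9

The distance was about 3.9 in the first image and 4.8 in the second, so they moved 0.9 units further apart.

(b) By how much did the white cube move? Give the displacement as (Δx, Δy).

(-0.9, -2.4)

The white cube was at about (3.8, 6.3) and moved to about (2.9, 3.9).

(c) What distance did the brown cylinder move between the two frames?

0.5

The brown cylinder moved from about (11.1, 2.5) to (11.4, 2.1), a distance of √(0.3² + 0.4²) ≈ 0.5.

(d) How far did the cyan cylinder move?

1.7

The cyan cylinder moved from about (2.7, 5.7) to (4.1, 4.8), a distance of √(1.4² + 0.9²) ≈ 1.7.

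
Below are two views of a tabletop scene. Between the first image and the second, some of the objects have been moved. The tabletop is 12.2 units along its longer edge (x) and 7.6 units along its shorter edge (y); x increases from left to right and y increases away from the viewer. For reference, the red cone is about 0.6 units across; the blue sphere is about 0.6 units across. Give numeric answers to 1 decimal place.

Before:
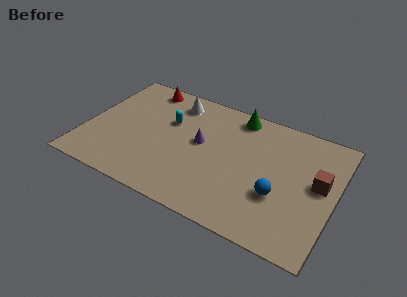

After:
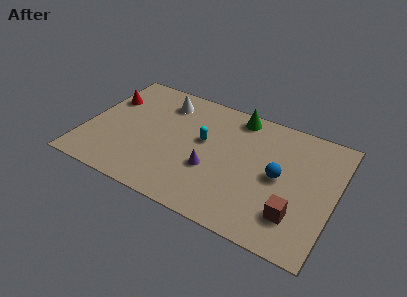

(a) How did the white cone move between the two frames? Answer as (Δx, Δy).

(-0.5, -0.2)

The white cone started near (4.0, 6.3) and ended near (3.5, 6.1).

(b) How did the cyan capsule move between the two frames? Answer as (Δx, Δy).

(1.8, -0.5)

The cyan capsule started near (3.9, 4.9) and ended near (5.7, 4.4).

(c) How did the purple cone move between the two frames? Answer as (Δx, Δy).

(0.7, -1.4)

From the two frames, the purple cone sits at roughly (5.6, 4.2) before and (6.3, 2.8) after.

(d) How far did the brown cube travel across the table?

2.5

The brown cube moved from about (11.4, 4.2) to (10.5, 1.9), a distance of √(0.9² + 2.3²) ≈ 2.5.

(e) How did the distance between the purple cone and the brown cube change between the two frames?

-1.5

They were about 5.8 units apart before and 4.3 after — 1.5 units closer together.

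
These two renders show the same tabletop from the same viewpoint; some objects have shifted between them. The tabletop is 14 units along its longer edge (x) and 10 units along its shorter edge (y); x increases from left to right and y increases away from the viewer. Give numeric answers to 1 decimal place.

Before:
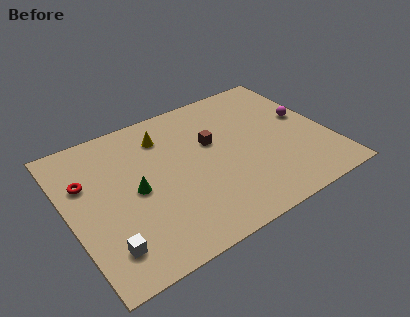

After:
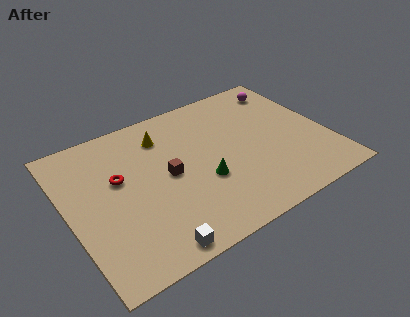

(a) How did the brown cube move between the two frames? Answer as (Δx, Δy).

(-2.6, -1.1)

From the two frames, the brown cube sits at roughly (7.9, 6.1) before and (5.3, 5.0) after.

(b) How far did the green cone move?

3.7

The green cone moved from about (3.5, 4.8) to (7.0, 3.7), a distance of √(3.5² + 1.1²) ≈ 3.7.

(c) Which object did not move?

the yellow cone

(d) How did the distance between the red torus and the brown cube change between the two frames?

-4.1

They were about 6.8 units apart before and 2.7 after — 4.1 units closer together.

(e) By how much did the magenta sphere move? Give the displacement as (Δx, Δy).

(-0.5, 2.7)

From the two frames, the magenta sphere sits at roughly (13.0, 5.6) before and (12.5, 8.3) after.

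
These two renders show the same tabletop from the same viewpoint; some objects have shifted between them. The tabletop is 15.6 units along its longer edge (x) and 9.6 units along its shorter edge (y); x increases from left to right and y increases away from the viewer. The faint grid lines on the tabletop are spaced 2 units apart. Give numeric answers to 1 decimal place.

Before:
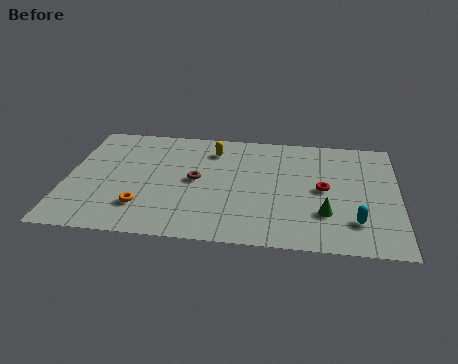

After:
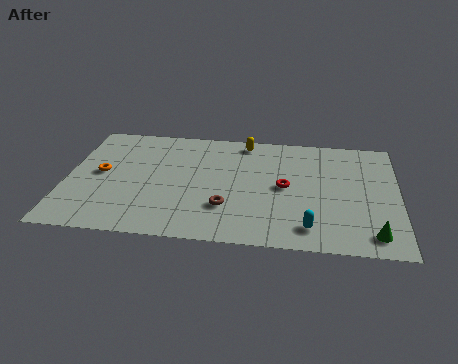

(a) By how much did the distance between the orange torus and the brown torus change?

+2.9

They were about 3.5 units apart before and 6.4 after — 2.9 units further apart.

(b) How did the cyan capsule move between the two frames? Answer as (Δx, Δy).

(-2.1, -0.7)

From the two frames, the cyan capsule sits at roughly (13.6, 2.3) before and (11.5, 1.6) after.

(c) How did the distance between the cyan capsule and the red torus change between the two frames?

+0.5

The distance was about 2.9 in the first image and 3.4 in the second, so they moved 0.5 units further apart.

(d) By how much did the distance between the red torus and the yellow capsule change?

-1.8

Before: roughly 6.0 units apart; after: 4.2. That's 1.8 units closer together.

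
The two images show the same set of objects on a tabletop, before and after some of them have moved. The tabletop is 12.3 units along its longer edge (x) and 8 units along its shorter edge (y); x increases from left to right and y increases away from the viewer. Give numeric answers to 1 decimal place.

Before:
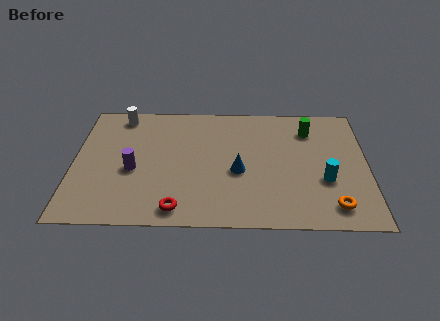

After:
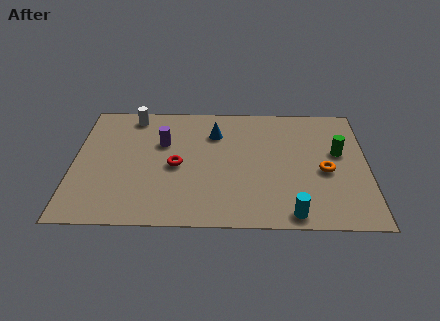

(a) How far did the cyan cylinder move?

2.5

The cyan cylinder was near (10.5, 2.9) before and (9.1, 0.8) after, so it travelled √(1.4² + 2.1²) ≈ 2.5 units.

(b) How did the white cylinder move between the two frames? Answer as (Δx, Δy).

(0.5, 0.0)

The white cylinder started near (1.9, 7.0) and ended near (2.4, 7.0).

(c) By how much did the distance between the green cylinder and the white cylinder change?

+1.0

They were about 8.0 units apart before and 9.0 after — 1.0 units further apart.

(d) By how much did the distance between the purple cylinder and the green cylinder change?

-0.5

Before: roughly 7.9 units apart; after: 7.4. That's 0.5 units closer together.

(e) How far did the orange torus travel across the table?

2.2

From (10.8, 1.3) to (10.5, 3.5), the orange torus covered √(0.3² + 2.2²) ≈ 2.2 units.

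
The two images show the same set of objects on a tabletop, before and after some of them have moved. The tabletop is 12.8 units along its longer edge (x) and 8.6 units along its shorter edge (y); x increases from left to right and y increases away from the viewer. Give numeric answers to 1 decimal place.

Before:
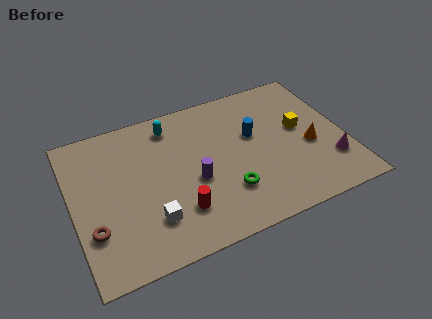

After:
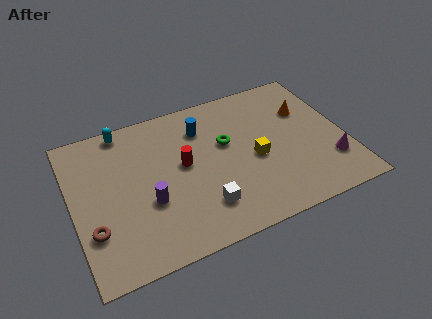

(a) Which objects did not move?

the brown torus and the magenta cone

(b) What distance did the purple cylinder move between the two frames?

2.2

From (5.6, 3.6) to (3.4, 3.2), the purple cylinder covered √(2.2² + 0.4²) ≈ 2.2 units.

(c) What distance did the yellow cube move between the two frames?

2.5

From (10.8, 4.8) to (8.5, 3.8), the yellow cube covered √(2.3² + 1.0²) ≈ 2.5 units.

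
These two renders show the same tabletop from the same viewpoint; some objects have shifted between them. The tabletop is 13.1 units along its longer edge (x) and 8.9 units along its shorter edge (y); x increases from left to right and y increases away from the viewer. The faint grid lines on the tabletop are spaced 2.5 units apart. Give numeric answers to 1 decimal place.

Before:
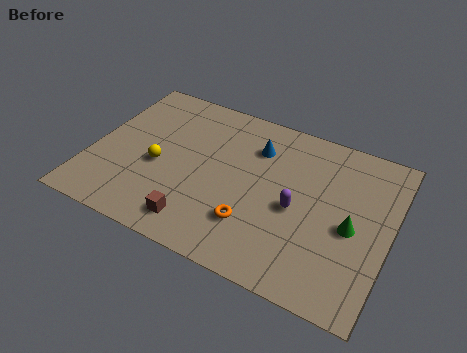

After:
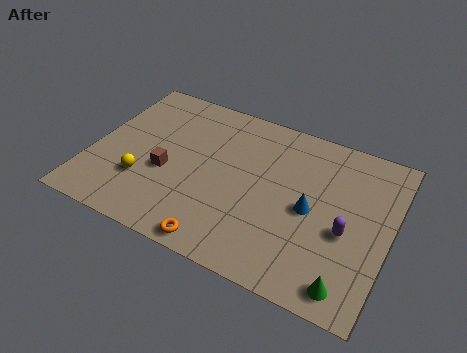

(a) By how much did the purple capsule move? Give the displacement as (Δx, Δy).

(2.2, -0.3)

The purple capsule was at about (9.1, 4.0) and moved to about (11.3, 3.7).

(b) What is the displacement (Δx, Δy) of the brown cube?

(-1.7, 2.2)

The brown cube started near (5.1, 1.4) and ended near (3.4, 3.6).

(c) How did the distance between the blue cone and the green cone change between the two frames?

-1.5

The distance was about 5.2 in the first image and 3.7 in the second, so they moved 1.5 units closer together.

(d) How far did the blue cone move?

3.6

The blue cone was near (7.0, 6.6) before and (9.7, 4.2) after, so it travelled √(2.7² + 2.4²) ≈ 3.6 units.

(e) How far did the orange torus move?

2.0

From (7.4, 2.4) to (6.2, 0.8), the orange torus covered √(1.2² + 1.6²) ≈ 2.0 units.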